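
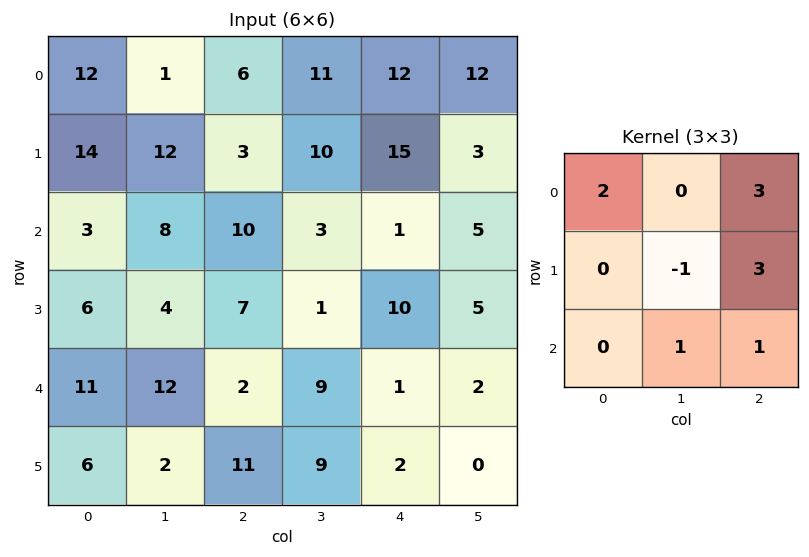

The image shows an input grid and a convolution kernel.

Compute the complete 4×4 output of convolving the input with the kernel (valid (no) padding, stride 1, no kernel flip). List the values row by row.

57 75 87 58
70 61 62 58
67 32 62 29
40 56 49 24

Output[0,0]: The receptive field on the input at this output position is [12 1 6 / 14 12 3 / 3 8 10]. Elementwise product with the kernel and sum: 12·2 + 6·3 + 12·-1 + 3·3 + 8·1 + 10·1.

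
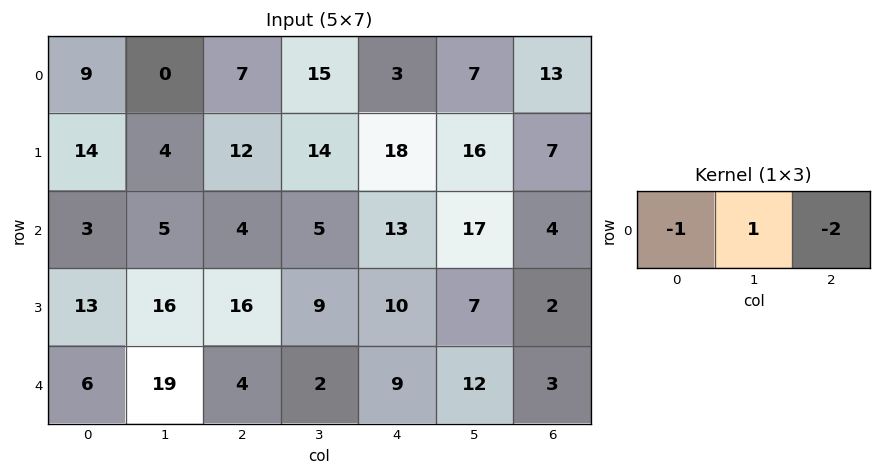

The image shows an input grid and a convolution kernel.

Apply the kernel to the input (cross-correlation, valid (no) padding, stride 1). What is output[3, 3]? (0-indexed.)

The receptive field on the input at this output position is [9 10 7]. Elementwise product with the kernel and sum: 9·-1 + 10·1 + 7·-2.

-13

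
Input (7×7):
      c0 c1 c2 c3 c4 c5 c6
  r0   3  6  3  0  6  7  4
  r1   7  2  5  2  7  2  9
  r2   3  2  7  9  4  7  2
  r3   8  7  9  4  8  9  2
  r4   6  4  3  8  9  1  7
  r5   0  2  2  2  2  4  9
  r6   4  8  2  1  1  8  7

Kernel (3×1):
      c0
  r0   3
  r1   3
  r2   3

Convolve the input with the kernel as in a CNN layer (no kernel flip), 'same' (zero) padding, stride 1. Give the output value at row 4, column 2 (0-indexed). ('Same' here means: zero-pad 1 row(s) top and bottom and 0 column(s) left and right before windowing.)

The receptive field on the zero-padded input at this output position is [9 / 3 / 2]. Elementwise product with the kernel and sum: 9·3 + 3·3 + 2·3.

42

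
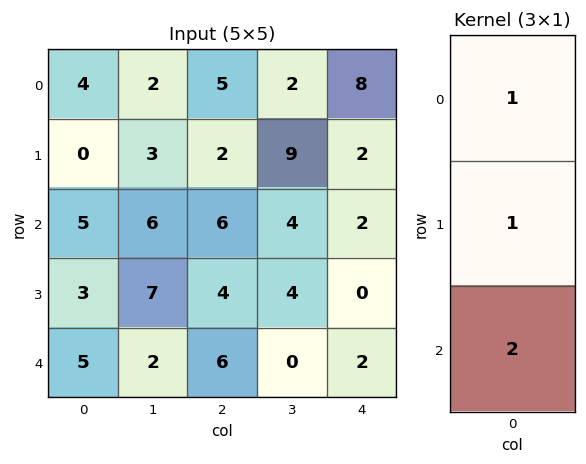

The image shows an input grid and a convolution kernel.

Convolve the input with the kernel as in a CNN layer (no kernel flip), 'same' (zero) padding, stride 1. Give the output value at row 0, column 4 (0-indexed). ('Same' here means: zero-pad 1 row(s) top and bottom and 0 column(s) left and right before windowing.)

The receptive field on the zero-padded input at this output position is [0 / 8 / 2]. Elementwise product with the kernel and sum: 0·1 + 8·1 + 2·2.

12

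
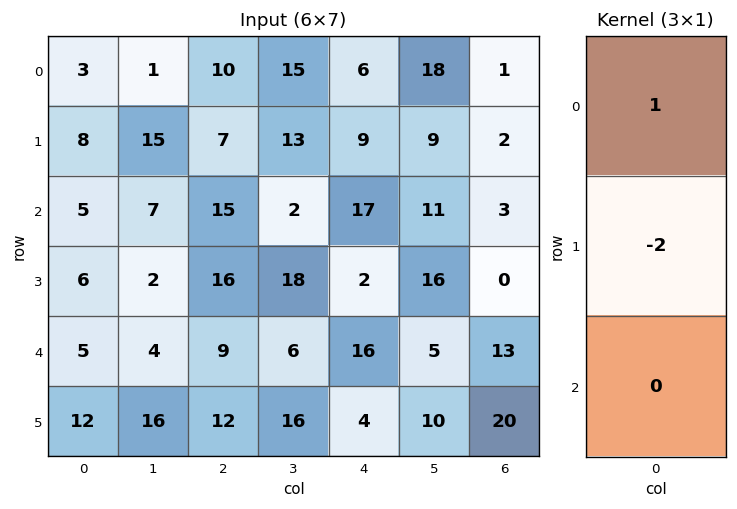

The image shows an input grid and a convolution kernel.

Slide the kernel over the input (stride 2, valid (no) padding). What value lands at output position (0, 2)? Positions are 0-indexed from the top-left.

The receptive field on the input at this output position is [6 / 9 / 17]. Elementwise product with the kernel and sum: 6·1 + 9·-2.

-12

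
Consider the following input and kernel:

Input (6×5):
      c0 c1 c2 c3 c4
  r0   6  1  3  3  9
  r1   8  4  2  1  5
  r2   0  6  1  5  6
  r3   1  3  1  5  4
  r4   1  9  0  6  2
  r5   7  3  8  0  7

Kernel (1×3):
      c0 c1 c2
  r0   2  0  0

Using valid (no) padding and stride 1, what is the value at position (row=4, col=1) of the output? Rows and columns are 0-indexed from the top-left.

The receptive field on the input at this output position is [9 0 6]. Elementwise product with the kernel and sum: 9·2.

18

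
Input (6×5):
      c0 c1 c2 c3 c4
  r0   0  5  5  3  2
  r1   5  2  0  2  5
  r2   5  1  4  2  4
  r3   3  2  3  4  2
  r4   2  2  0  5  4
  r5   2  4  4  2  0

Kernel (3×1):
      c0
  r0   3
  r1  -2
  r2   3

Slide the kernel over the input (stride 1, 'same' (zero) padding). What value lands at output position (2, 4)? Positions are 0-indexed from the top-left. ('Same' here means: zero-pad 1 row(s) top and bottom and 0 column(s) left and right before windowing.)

13

The receptive field on the zero-padded input at this output position is [5 / 4 / 2]. Elementwise product with the kernel and sum: 5·3 + 4·-2 + 2·3.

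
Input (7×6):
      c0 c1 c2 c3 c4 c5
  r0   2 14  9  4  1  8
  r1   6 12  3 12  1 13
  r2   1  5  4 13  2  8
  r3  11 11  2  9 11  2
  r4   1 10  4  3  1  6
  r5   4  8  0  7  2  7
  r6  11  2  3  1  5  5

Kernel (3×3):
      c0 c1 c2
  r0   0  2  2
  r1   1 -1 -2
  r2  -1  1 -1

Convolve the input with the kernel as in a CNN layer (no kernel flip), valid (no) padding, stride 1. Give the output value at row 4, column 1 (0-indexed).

8

The receptive field on the input at this output position is [10 4 3 / 8 0 7 / 2 3 1]. Elementwise product with the kernel and sum: 4·2 + 3·2 + 8·1 + 0·-1 + 7·-2 + 2·-1 + 3·1 + 1·-1.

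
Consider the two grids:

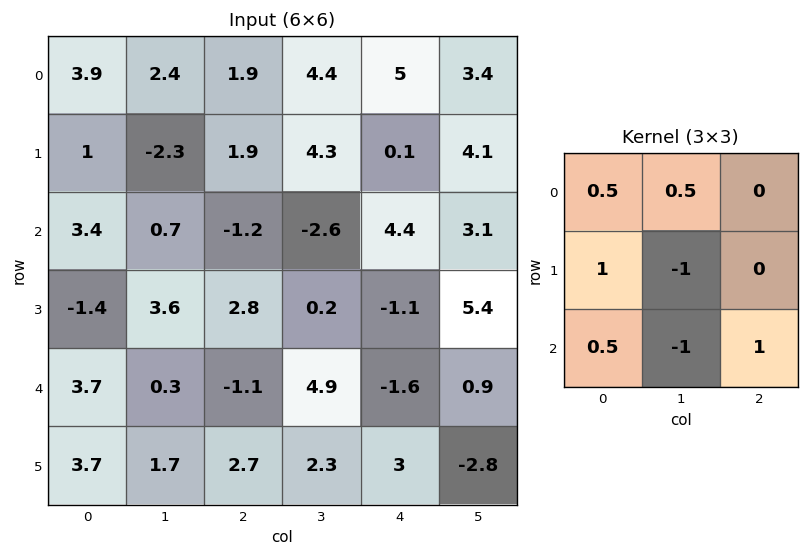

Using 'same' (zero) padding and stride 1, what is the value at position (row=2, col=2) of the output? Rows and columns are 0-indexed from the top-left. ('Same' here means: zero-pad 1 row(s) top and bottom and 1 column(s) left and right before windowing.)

The receptive field on the zero-padded input at this output position is [-2.3 1.9 4.3 / 0.7 -1.2 -2.6 / 3.6 2.8 0.2]. Elementwise product with the kernel and sum: -2.3·0.5 + 1.9·0.5 + 0.7·1 + -1.2·-1 + 3.6·0.5 + 2.8·-1 + 0.2·1.

0.9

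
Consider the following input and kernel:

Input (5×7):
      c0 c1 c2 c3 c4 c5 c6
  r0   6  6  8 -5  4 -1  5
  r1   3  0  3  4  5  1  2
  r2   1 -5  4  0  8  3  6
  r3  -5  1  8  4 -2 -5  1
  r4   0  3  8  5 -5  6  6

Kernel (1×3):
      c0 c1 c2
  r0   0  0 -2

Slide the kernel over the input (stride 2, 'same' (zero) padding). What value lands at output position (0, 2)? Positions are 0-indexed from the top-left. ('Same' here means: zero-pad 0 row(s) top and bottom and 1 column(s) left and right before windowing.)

2

The receptive field on the zero-padded input at this output position is [-5 4 -1]. Elementwise product with the kernel and sum: -1·-2.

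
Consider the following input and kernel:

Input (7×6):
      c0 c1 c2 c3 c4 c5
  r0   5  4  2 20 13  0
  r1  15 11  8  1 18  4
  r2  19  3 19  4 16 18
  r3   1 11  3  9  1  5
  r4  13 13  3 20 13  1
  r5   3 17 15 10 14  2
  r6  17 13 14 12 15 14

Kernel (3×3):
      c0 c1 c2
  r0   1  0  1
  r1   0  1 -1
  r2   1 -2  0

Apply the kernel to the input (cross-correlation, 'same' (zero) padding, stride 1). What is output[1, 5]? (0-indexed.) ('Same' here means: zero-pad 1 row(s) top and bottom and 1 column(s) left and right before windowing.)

The receptive field on the zero-padded input at this output position is [13 0 0 / 18 4 0 / 16 18 0]. Elementwise product with the kernel and sum: 13·1 + 0·1 + 4·1 + 0·-1 + 16·1 + 18·-2.

-3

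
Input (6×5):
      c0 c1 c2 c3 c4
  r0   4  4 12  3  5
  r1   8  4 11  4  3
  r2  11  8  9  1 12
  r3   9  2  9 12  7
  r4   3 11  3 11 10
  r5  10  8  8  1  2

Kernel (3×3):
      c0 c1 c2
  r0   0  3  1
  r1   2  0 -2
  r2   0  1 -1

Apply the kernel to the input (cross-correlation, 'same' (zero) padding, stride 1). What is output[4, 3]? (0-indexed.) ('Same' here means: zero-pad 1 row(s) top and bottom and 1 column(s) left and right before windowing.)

The receptive field on the zero-padded input at this output position is [9 12 7 / 3 11 10 / 8 1 2]. Elementwise product with the kernel and sum: 12·3 + 7·1 + 3·2 + 10·-2 + 1·1 + 2·-1.

28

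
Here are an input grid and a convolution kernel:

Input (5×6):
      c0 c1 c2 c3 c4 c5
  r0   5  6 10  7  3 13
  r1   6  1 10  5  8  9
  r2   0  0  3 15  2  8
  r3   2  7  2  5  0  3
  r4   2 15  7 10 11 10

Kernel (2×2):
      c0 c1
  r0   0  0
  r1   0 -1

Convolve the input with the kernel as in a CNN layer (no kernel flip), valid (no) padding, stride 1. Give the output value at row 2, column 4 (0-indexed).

-3

The receptive field on the input at this output position is [2 8 / 0 3]. Elementwise product with the kernel and sum: 3·-1.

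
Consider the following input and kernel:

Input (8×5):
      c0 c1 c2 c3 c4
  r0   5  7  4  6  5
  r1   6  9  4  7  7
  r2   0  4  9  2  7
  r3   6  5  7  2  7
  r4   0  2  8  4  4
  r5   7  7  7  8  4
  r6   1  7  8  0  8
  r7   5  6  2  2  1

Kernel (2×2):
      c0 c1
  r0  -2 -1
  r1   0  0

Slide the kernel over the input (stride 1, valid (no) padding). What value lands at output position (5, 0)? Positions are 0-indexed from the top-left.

The receptive field on the input at this output position is [7 7 / 1 7]. Elementwise product with the kernel and sum: 7·-2 + 7·-1.

-21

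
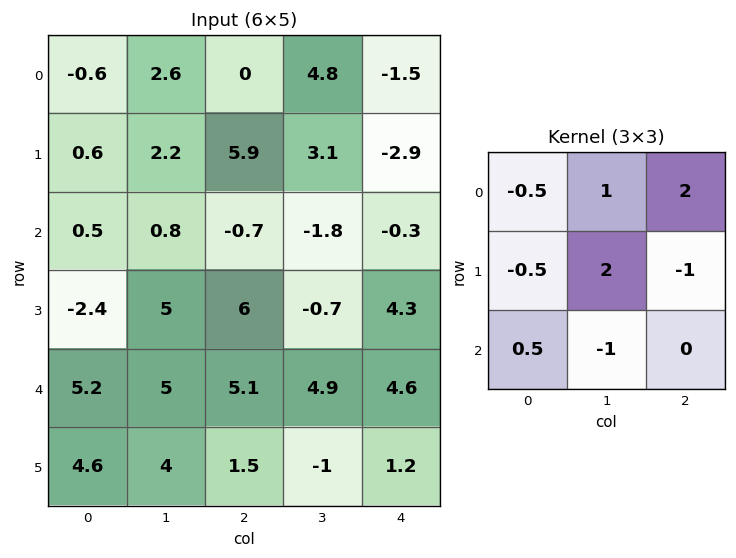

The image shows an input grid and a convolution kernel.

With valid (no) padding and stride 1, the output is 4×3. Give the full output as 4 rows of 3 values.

0.55 17 9.4
9.55 7.5 -4.9
1.95 2.9 -13.1
18.8 5.4 9.3

Output[0,0]: The receptive field on the input at this output position is [-0.6 2.6 0 / 0.6 2.2 5.9 / 0.5 0.8 -0.7]. Elementwise product with the kernel and sum: -0.6·-0.5 + 2.6·1 + 0·2 + 0.6·-0.5 + 2.2·2 + 5.9·-1 + 0.5·0.5 + 0.8·-1.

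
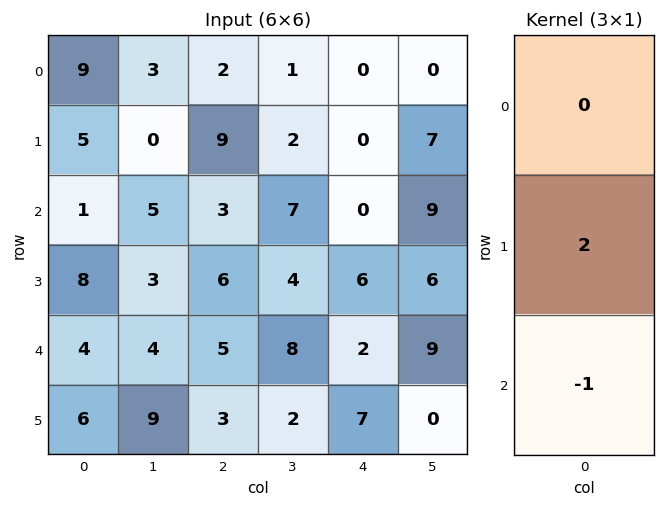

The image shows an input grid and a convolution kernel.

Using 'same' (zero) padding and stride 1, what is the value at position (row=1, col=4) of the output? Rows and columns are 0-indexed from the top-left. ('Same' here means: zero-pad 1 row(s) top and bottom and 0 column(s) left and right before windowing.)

The receptive field on the zero-padded input at this output position is [0 / 0 / 0]. Elementwise product with the kernel and sum: 0·2 + 0·-1.

0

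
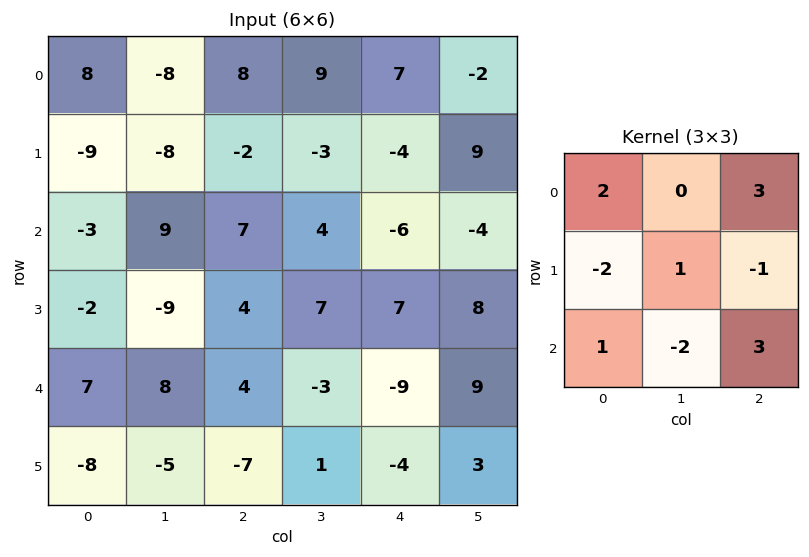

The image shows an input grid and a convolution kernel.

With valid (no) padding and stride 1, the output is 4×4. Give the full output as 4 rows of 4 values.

Output[0,0]: The receptive field on the input at this output position is [8 -8 8 / -9 -8 -2 / -3 9 7]. Elementwise product with the kernel and sum: 8·2 + 8·3 + -9·-2 + -8·1 + -2·-1 + -3·1 + 9·-2 + 7·3.

52 35 23 9
12 -36 -9 28
9 36 -29 23
-21 6 6 44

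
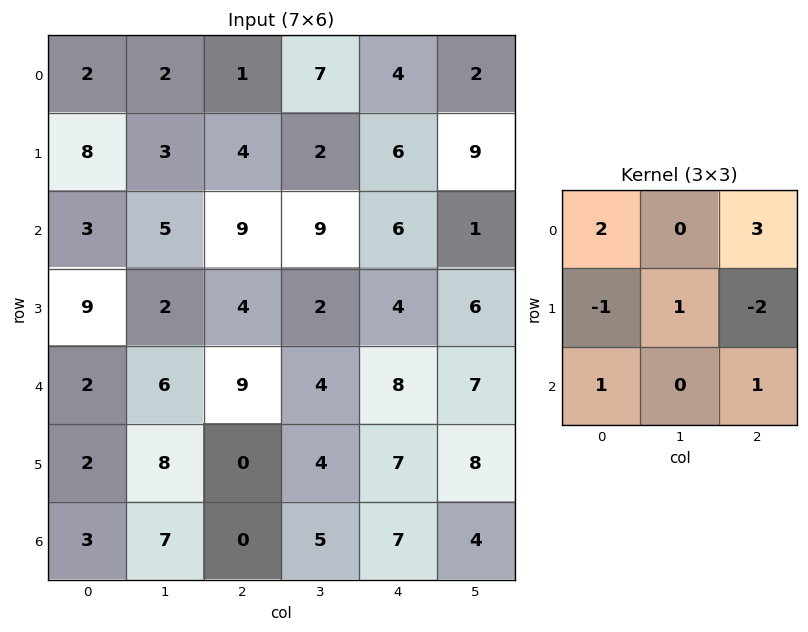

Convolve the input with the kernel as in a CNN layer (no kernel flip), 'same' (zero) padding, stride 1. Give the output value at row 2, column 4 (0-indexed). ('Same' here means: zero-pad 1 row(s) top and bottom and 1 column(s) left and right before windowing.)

The receptive field on the zero-padded input at this output position is [2 6 9 / 9 6 1 / 2 4 6]. Elementwise product with the kernel and sum: 2·2 + 9·3 + 9·-1 + 6·1 + 1·-2 + 2·1 + 6·1.

34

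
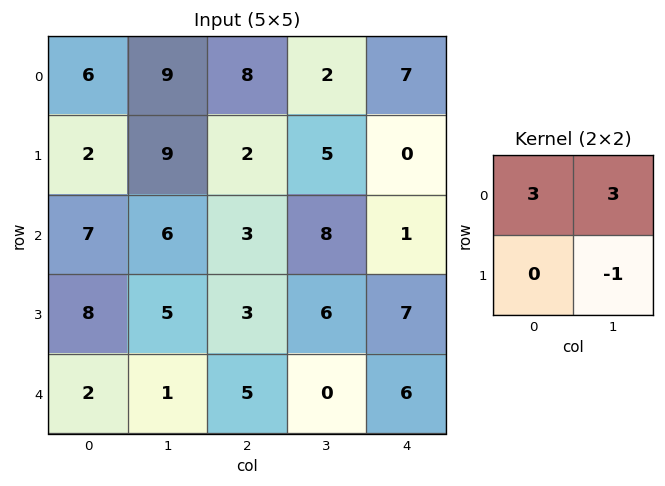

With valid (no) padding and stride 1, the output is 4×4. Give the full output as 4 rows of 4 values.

36 49 25 27
27 30 13 14
34 24 27 20
38 19 27 33

Output[0,0]: The receptive field on the input at this output position is [6 9 / 2 9]. Elementwise product with the kernel and sum: 6·3 + 9·3 + 9·-1.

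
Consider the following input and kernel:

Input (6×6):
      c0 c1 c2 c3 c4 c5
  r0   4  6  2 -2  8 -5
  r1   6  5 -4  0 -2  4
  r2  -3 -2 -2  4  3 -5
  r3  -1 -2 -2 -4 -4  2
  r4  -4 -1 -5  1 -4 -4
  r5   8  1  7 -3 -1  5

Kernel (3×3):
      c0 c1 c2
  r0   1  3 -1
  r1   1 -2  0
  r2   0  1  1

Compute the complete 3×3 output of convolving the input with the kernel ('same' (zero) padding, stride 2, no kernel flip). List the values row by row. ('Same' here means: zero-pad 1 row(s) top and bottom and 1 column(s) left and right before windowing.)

Output[0,0]: The receptive field on the zero-padded input at this output position is [0 0 0 / 0 4 6 / 0 6 5]. Elementwise product with the kernel and sum: 0·1 + 0·3 + 0·-1 + 0·1 + 4·-2 + 6·1 + 5·1.

3 -2 -16
16 -11 -14
16 9 -5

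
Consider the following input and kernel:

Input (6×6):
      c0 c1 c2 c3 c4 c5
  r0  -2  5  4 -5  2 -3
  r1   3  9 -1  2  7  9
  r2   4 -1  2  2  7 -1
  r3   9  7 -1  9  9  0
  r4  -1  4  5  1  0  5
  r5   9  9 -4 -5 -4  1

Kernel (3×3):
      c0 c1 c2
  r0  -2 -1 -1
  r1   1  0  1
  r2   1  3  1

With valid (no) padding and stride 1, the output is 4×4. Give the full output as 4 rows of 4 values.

0 9 16 44
21 -5 37 17
15 34 3 5
12 -25 -34 -37

Output[0,0]: The receptive field on the input at this output position is [-2 5 4 / 3 9 -1 / 4 -1 2]. Elementwise product with the kernel and sum: -2·-2 + 5·-1 + 4·-1 + 3·1 + -1·1 + 4·1 + -1·3 + 2·1.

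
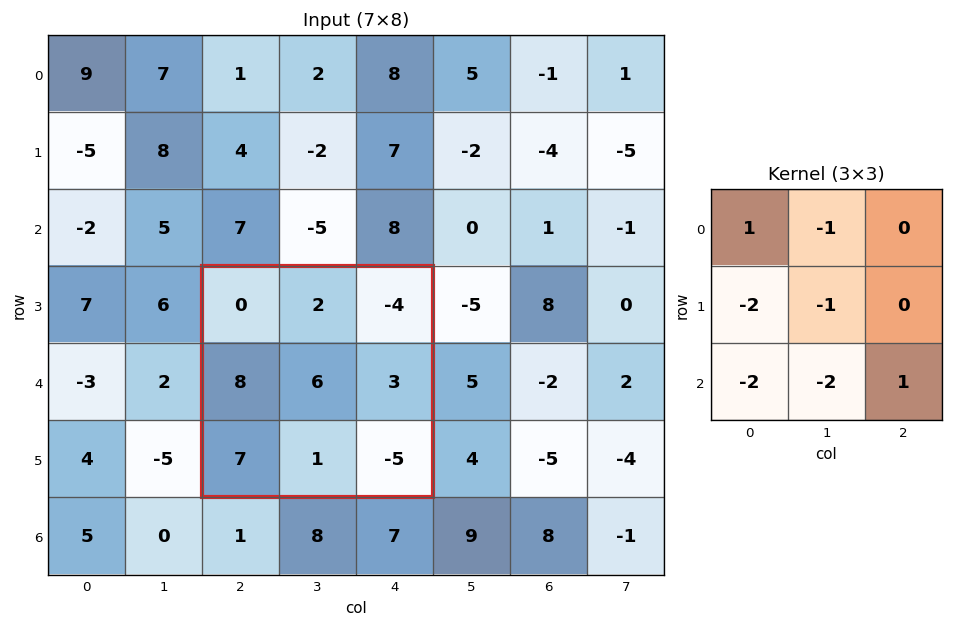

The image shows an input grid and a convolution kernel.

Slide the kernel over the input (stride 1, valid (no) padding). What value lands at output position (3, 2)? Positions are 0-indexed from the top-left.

The receptive field on the input at this output position is [0 2 -4 / 8 6 3 / 7 1 -5]. Elementwise product with the kernel and sum: 0·1 + 2·-1 + 8·-2 + 6·-1 + 7·-2 + 1·-2 + -5·1.

-45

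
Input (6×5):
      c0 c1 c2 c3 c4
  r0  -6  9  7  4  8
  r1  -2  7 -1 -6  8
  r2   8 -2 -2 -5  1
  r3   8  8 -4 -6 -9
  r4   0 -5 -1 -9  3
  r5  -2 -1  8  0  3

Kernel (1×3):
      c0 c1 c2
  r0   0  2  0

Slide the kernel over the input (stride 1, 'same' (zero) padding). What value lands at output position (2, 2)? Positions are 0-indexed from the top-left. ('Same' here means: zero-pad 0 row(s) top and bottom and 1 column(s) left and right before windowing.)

-4

The receptive field on the zero-padded input at this output position is [-2 -2 -5]. Elementwise product with the kernel and sum: -2·2.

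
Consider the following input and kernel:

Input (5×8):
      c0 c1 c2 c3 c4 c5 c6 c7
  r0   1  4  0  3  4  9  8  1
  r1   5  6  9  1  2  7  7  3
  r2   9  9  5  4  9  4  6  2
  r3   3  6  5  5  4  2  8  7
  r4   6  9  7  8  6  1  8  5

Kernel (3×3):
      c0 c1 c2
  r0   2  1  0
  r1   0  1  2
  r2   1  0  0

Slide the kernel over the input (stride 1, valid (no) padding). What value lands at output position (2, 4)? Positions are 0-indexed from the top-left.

46

The receptive field on the input at this output position is [9 4 6 / 4 2 8 / 6 1 8]. Elementwise product with the kernel and sum: 9·2 + 4·1 + 2·1 + 8·2 + 6·1.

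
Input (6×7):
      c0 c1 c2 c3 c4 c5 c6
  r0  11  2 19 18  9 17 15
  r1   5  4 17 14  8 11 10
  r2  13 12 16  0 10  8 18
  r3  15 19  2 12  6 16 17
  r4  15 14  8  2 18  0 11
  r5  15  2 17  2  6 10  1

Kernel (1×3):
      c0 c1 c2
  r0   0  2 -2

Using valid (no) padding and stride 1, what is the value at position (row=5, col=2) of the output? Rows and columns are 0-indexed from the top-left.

-8

The receptive field on the input at this output position is [17 2 6]. Elementwise product with the kernel and sum: 2·2 + 6·-2.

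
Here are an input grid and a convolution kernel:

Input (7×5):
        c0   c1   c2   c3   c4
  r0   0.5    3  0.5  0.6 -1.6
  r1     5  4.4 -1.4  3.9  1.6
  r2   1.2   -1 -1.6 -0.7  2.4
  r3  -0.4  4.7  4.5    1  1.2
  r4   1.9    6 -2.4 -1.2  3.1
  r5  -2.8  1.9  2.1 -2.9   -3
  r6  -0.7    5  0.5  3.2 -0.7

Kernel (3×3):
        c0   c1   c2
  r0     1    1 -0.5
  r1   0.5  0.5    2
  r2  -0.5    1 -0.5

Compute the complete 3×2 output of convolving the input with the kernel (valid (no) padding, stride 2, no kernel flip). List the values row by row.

Output[0,0]: The receptive field on the input at this output position is [0.5 3 0.5 / 5 4.4 -1.4 / 1.2 -1 -1.6]. Elementwise product with the kernel and sum: 0.5·1 + 3·1 + 0.5·-0.5 + 5·0.5 + 4.4·0.5 + -1.4·2 + 1.2·-0.5 + -1·1 + -1.6·-0.5.

4.35 5.25
18.4 0.1
17.95 -8.25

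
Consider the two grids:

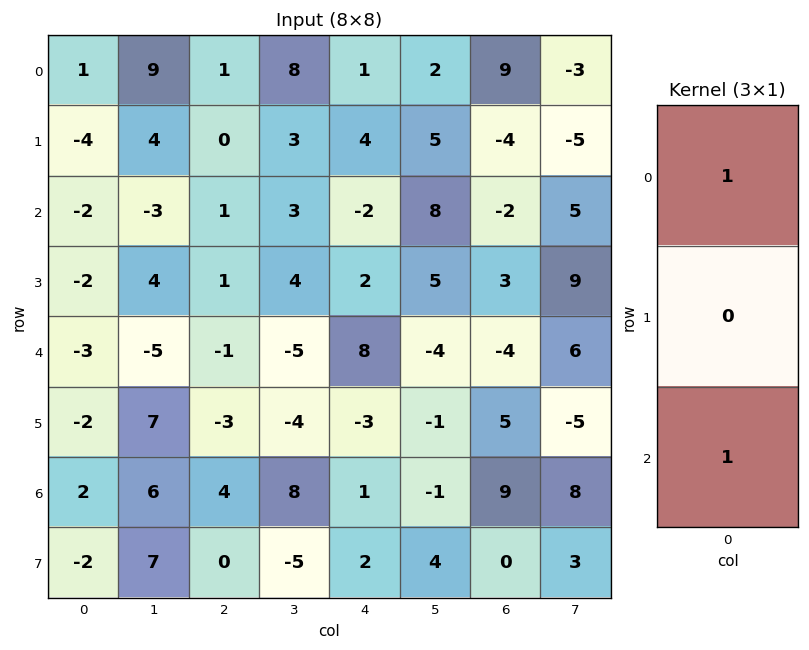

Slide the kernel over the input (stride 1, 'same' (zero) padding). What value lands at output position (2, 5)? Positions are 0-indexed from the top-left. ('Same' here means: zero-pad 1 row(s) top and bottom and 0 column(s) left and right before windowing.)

10

The receptive field on the zero-padded input at this output position is [5 / 8 / 5]. Elementwise product with the kernel and sum: 5·1 + 5·1.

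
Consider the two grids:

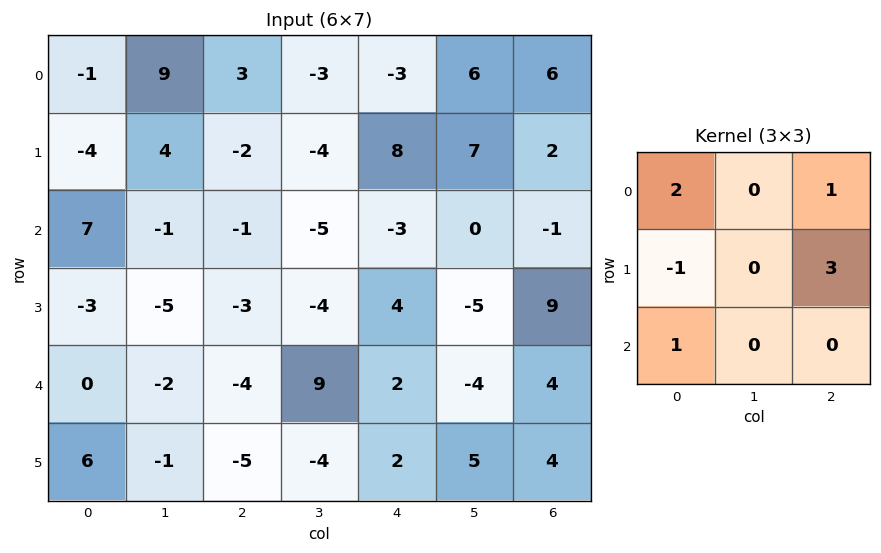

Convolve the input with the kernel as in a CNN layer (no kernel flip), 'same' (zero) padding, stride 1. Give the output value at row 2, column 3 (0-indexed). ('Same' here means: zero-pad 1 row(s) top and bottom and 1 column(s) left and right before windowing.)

The receptive field on the zero-padded input at this output position is [-2 -4 8 / -1 -5 -3 / -3 -4 4]. Elementwise product with the kernel and sum: -2·2 + 8·1 + -1·-1 + -3·3 + -3·1.

-7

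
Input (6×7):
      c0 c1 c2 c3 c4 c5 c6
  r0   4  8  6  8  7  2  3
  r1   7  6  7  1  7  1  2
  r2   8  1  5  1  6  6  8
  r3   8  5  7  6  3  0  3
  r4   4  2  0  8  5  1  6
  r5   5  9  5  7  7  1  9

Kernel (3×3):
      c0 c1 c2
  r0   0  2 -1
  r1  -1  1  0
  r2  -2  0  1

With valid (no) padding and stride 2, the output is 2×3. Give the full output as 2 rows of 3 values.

Output[0,0]: The receptive field on the input at this output position is [4 8 6 / 7 6 7 / 8 1 5]. Elementwise product with the kernel and sum: 8·2 + 6·-1 + 7·-1 + 6·1 + 8·-2 + 5·1.
Output[0,1]: The receptive field on the input at this output position is [6 8 7 / 7 1 7 / 5 1 6]. Elementwise product with the kernel and sum: 8·2 + 7·-1 + 7·-1 + 1·1 + 5·-2 + 6·1.

-2 -1 -9
-14 0 -3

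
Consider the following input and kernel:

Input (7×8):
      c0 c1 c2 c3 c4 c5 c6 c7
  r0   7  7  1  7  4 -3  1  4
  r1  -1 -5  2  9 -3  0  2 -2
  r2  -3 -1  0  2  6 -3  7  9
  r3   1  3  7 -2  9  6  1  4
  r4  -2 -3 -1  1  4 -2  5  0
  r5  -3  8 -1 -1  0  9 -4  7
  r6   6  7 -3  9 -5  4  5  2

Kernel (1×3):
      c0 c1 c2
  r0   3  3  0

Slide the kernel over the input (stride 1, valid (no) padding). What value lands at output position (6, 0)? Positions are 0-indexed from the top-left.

The receptive field on the input at this output position is [6 7 -3]. Elementwise product with the kernel and sum: 6·3 + 7·3.

39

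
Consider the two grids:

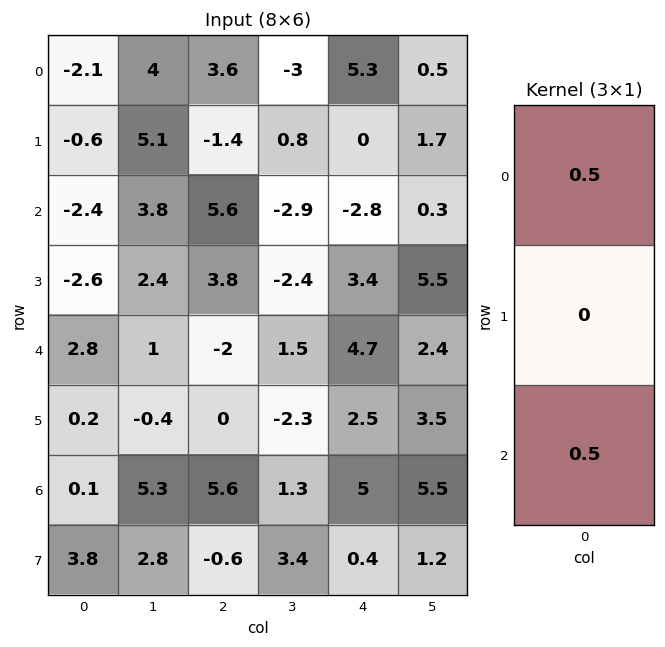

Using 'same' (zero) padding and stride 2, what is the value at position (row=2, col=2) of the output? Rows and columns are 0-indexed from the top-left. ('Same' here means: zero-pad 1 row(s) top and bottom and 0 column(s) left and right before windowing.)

The receptive field on the zero-padded input at this output position is [3.4 / 4.7 / 2.5]. Elementwise product with the kernel and sum: 3.4·0.5 + 2.5·0.5.

2.95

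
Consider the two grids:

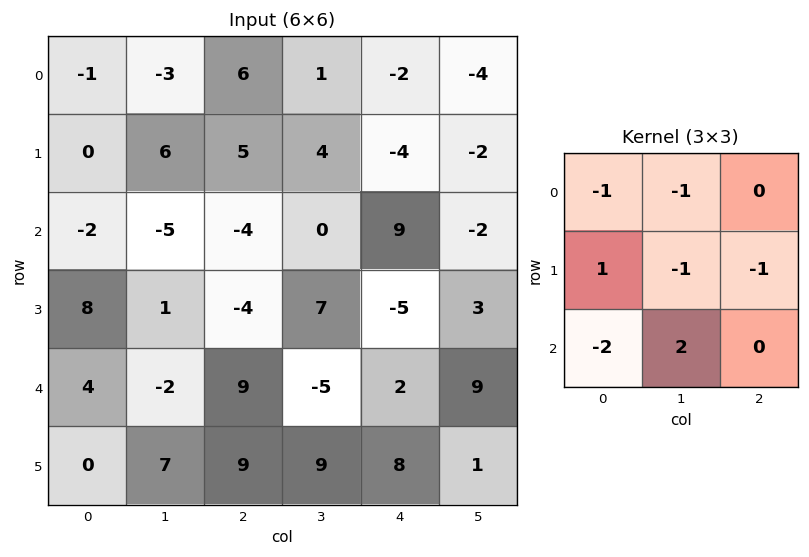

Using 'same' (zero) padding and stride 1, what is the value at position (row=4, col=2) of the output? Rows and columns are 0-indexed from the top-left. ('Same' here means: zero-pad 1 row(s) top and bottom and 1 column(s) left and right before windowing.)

1

The receptive field on the zero-padded input at this output position is [1 -4 7 / -2 9 -5 / 7 9 9]. Elementwise product with the kernel and sum: 1·-1 + -4·-1 + -2·1 + 9·-1 + -5·-1 + 7·-2 + 9·2.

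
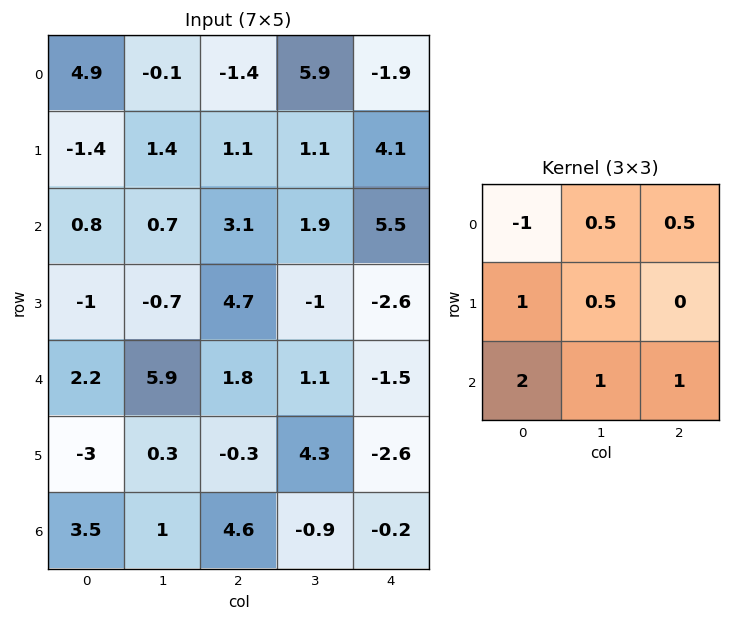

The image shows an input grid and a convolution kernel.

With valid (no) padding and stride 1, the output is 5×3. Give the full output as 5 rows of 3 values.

-0.95 10.7 18.65
5.8 4.25 11.35
11.85 18.15 8
2.15 13.95 -3.05
11.4 1.4 7.95

Output[0,0]: The receptive field on the input at this output position is [4.9 -0.1 -1.4 / -1.4 1.4 1.1 / 0.8 0.7 3.1]. Elementwise product with the kernel and sum: 4.9·-1 + -0.1·0.5 + -1.4·0.5 + -1.4·1 + 1.4·0.5 + 0.8·2 + 0.7·1 + 3.1·1.
Output[0,1]: The receptive field on the input at this output position is [-0.1 -1.4 5.9 / 1.4 1.1 1.1 / 0.7 3.1 1.9]. Elementwise product with the kernel and sum: -0.1·-1 + -1.4·0.5 + 5.9·0.5 + 1.4·1 + 1.1·0.5 + 0.7·2 + 3.1·1 + 1.9·1.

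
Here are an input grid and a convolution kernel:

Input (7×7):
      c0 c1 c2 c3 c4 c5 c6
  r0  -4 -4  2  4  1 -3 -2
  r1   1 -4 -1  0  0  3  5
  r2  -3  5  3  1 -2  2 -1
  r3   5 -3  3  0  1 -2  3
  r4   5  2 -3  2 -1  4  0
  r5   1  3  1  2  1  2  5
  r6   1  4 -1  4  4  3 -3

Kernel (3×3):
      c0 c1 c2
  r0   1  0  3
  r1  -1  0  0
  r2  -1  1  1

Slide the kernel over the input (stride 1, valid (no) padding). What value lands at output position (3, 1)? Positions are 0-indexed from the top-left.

The receptive field on the input at this output position is [-3 3 0 / 2 -3 2 / 3 1 2]. Elementwise product with the kernel and sum: -3·1 + 0·3 + 2·-1 + 3·-1 + 1·1 + 2·1.

-5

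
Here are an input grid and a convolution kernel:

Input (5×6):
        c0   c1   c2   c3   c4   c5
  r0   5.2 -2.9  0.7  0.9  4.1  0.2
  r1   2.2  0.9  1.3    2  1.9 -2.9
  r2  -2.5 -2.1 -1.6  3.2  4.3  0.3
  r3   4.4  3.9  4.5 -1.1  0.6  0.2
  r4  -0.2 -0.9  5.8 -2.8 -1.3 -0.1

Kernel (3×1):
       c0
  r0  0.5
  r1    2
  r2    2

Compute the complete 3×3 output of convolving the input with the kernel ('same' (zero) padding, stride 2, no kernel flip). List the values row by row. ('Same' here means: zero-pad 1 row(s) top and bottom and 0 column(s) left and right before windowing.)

14.8 4 12
4.9 6.45 10.75
1.8 13.85 -2.3

Output[0,0]: The receptive field on the zero-padded input at this output position is [0 / 5.2 / 2.2]. Elementwise product with the kernel and sum: 0·0.5 + 5.2·2 + 2.2·2.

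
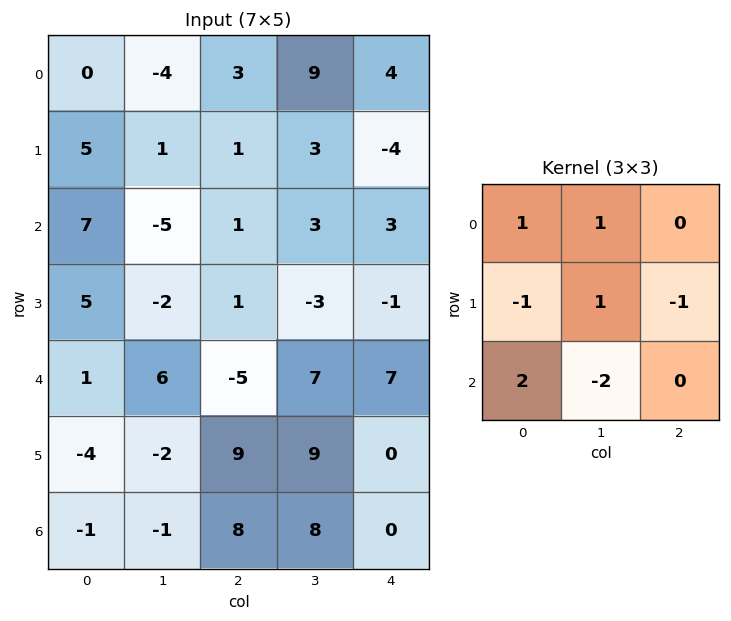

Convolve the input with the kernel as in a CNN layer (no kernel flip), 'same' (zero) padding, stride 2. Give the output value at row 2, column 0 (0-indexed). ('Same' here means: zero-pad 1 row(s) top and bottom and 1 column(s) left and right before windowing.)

The receptive field on the zero-padded input at this output position is [0 5 -2 / 0 1 6 / 0 -4 -2]. Elementwise product with the kernel and sum: 0·1 + 5·1 + 0·-1 + 1·1 + 6·-1 + 0·2 + -4·-2.

8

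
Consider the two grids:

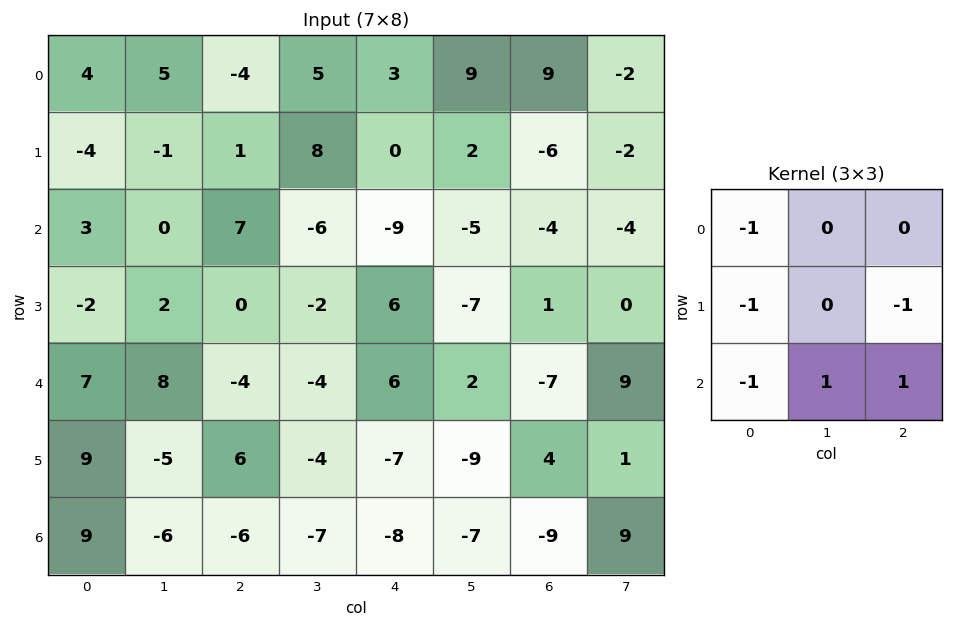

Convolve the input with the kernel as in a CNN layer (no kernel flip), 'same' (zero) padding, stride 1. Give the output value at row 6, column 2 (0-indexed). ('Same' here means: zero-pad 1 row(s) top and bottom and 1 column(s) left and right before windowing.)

The receptive field on the zero-padded input at this output position is [-5 6 -4 / -6 -6 -7 / 0 0 0]. Elementwise product with the kernel and sum: -5·-1 + -6·-1 + -7·-1 + 0·-1 + 0·1 + 0·1.

18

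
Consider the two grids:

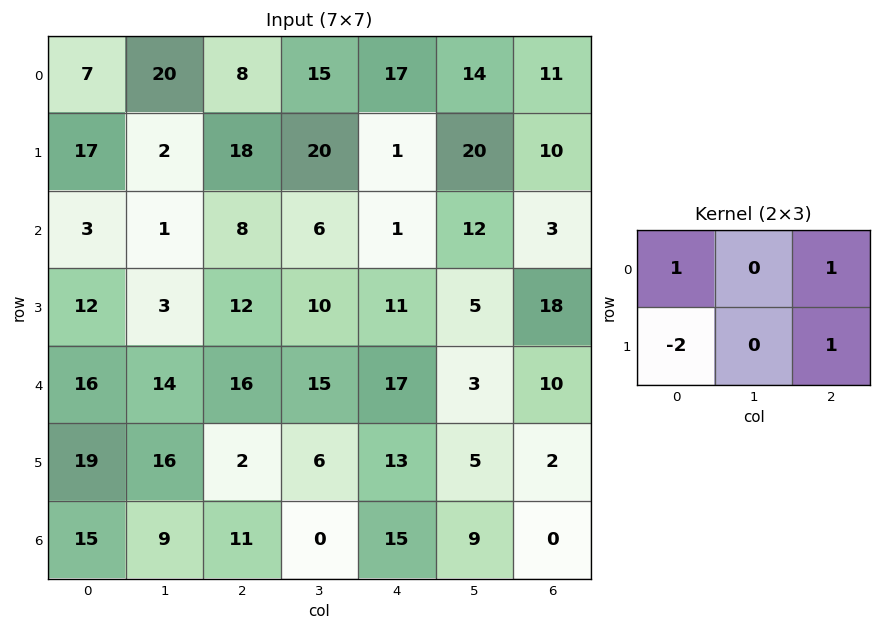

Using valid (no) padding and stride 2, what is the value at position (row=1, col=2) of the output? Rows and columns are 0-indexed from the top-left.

The receptive field on the input at this output position is [1 12 3 / 11 5 18]. Elementwise product with the kernel and sum: 1·1 + 3·1 + 11·-2 + 18·1.

0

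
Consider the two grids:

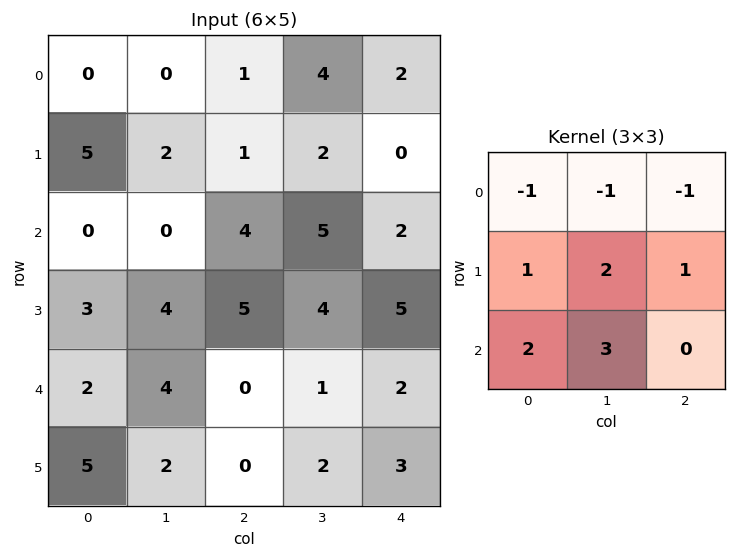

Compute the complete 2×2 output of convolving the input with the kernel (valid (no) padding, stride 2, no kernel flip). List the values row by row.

9 21
28 10

Output[0,0]: The receptive field on the input at this output position is [0 0 1 / 5 2 1 / 0 0 4]. Elementwise product with the kernel and sum: 0·-1 + 0·-1 + 1·-1 + 5·1 + 2·2 + 1·1 + 0·2 + 0·3.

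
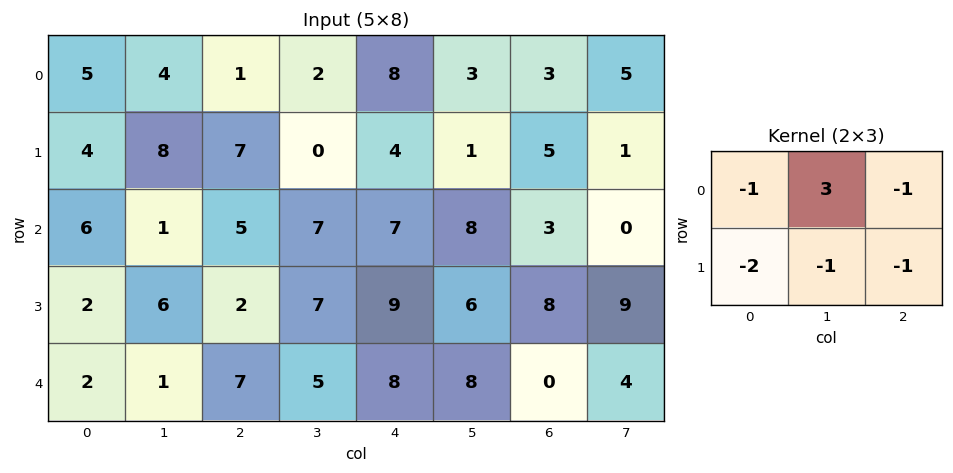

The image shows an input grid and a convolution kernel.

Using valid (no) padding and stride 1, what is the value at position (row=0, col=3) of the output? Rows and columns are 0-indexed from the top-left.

The receptive field on the input at this output position is [2 8 3 / 0 4 1]. Elementwise product with the kernel and sum: 2·-1 + 8·3 + 3·-1 + 0·-2 + 4·-1 + 1·-1.

14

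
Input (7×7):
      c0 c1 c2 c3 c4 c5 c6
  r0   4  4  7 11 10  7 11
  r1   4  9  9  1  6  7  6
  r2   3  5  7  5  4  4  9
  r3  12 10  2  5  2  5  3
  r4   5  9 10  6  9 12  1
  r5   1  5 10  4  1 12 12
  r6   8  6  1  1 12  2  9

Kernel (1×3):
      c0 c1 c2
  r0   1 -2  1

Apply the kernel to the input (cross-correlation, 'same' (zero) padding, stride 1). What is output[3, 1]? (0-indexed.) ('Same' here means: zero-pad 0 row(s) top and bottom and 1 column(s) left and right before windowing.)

The receptive field on the zero-padded input at this output position is [12 10 2]. Elementwise product with the kernel and sum: 12·1 + 10·-2 + 2·1.

-6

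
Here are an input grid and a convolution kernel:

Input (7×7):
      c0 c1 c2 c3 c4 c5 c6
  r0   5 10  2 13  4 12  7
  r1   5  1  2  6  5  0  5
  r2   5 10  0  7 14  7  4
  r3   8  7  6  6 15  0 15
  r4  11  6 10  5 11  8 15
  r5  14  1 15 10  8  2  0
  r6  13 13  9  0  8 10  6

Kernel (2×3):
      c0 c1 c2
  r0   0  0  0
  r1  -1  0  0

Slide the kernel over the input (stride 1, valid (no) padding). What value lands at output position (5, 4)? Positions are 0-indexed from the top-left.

-8

The receptive field on the input at this output position is [8 2 0 / 8 10 6]. Elementwise product with the kernel and sum: 8·-1.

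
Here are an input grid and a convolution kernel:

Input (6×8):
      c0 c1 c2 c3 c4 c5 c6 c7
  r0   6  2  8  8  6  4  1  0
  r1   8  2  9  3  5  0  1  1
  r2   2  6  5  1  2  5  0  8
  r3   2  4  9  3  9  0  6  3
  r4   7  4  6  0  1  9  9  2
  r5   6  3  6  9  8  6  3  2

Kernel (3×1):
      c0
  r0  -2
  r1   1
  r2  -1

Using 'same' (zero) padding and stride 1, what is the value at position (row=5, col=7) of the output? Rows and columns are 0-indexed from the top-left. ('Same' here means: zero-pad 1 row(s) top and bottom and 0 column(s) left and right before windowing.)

-2

The receptive field on the zero-padded input at this output position is [2 / 2 / 0]. Elementwise product with the kernel and sum: 2·-2 + 2·1 + 0·-1.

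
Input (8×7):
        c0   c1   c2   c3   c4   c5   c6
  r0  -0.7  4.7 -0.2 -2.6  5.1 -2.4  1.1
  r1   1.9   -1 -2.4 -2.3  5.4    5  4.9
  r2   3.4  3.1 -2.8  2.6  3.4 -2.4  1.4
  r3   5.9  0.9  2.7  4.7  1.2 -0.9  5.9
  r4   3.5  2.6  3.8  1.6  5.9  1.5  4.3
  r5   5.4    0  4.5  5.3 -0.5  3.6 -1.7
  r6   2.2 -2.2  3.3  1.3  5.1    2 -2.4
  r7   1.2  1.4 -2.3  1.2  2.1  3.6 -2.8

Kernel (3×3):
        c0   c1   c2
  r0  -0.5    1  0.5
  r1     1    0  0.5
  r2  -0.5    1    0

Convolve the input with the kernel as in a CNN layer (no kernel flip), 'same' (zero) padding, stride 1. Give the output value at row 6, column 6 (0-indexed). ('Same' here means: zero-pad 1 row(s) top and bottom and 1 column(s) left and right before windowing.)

The receptive field on the zero-padded input at this output position is [3.6 -1.7 0 / 2 -2.4 0 / 3.6 -2.8 0]. Elementwise product with the kernel and sum: 3.6·-0.5 + -1.7·1 + 0·0.5 + 2·1 + 0·0.5 + 3.6·-0.5 + -2.8·1.

-6.1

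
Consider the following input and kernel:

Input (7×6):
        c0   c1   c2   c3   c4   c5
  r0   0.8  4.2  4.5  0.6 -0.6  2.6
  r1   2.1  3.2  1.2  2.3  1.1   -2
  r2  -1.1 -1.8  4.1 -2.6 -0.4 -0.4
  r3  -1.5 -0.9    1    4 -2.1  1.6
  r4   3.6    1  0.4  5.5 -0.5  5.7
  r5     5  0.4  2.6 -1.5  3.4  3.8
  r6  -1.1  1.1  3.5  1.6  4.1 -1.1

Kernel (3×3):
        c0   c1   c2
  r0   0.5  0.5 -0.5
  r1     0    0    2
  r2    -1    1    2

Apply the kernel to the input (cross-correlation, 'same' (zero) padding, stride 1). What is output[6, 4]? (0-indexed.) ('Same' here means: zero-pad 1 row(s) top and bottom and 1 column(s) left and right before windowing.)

The receptive field on the zero-padded input at this output position is [-1.5 3.4 3.8 / 1.6 4.1 -1.1 / 0 0 0]. Elementwise product with the kernel and sum: -1.5·0.5 + 3.4·0.5 + 3.8·-0.5 + -1.1·2 + 0·-1 + 0·1 + 0·2.

-3.15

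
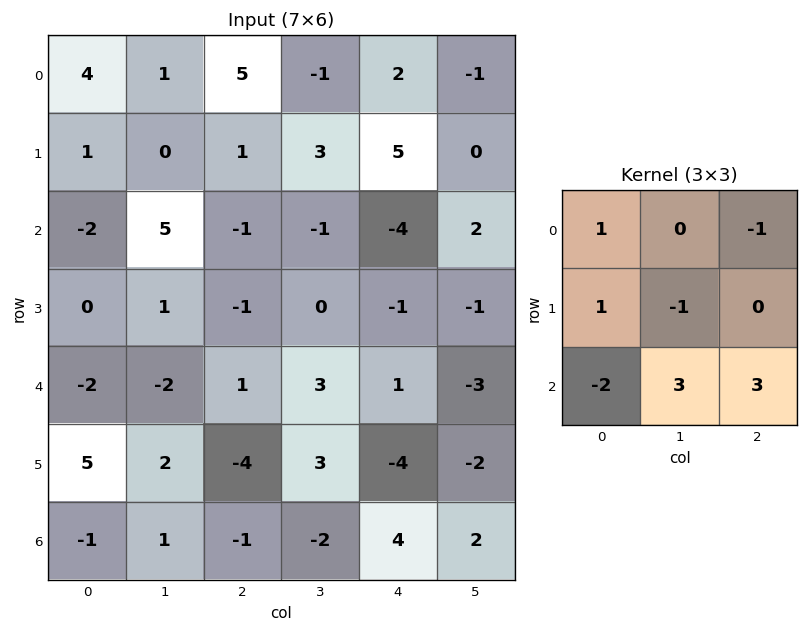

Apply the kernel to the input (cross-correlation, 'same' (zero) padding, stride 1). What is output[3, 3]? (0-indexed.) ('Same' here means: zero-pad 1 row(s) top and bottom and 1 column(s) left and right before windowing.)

12

The receptive field on the zero-padded input at this output position is [-1 -1 -4 / -1 0 -1 / 1 3 1]. Elementwise product with the kernel and sum: -1·1 + -4·-1 + -1·1 + 0·-1 + 1·-2 + 3·3 + 1·3.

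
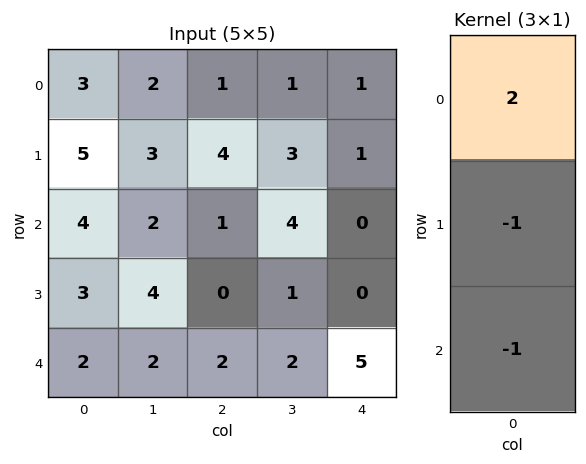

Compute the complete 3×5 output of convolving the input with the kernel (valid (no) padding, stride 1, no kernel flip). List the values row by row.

-3 -1 -3 -5 1
3 0 7 1 2
3 -2 0 5 -5

Output[0,0]: The receptive field on the input at this output position is [3 / 5 / 4]. Elementwise product with the kernel and sum: 3·2 + 5·-1 + 4·-1.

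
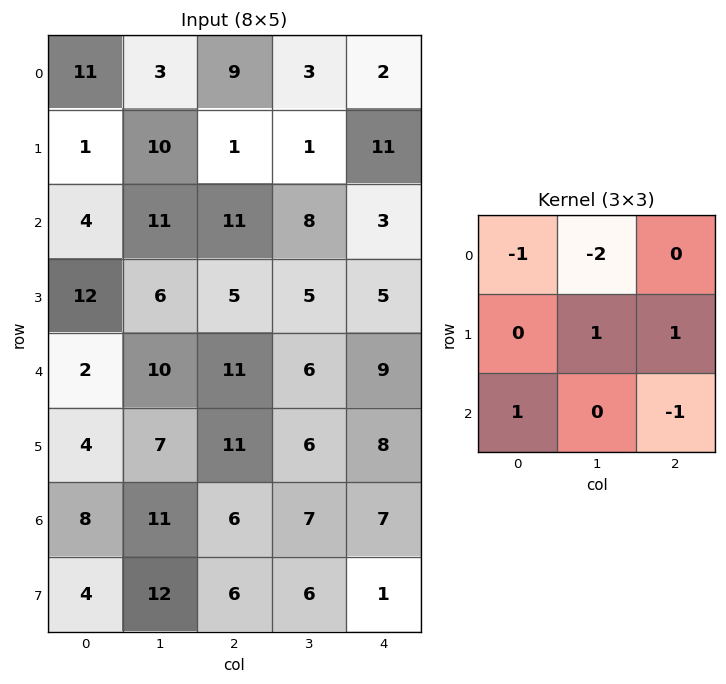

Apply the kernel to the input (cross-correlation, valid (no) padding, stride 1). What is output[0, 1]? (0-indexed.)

The receptive field on the input at this output position is [3 9 3 / 10 1 1 / 11 11 8]. Elementwise product with the kernel and sum: 3·-1 + 9·-2 + 1·1 + 1·1 + 11·1 + 8·-1.

-16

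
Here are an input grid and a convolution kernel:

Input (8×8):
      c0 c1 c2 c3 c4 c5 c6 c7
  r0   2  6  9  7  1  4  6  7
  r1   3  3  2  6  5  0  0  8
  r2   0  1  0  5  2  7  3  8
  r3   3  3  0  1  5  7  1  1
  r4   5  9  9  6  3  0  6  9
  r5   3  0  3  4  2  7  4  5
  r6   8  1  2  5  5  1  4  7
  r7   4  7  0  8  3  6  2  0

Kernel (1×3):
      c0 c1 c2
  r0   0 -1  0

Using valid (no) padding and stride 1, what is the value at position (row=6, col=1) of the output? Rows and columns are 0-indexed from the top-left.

The receptive field on the input at this output position is [1 2 5]. Elementwise product with the kernel and sum: 2·-1.

-2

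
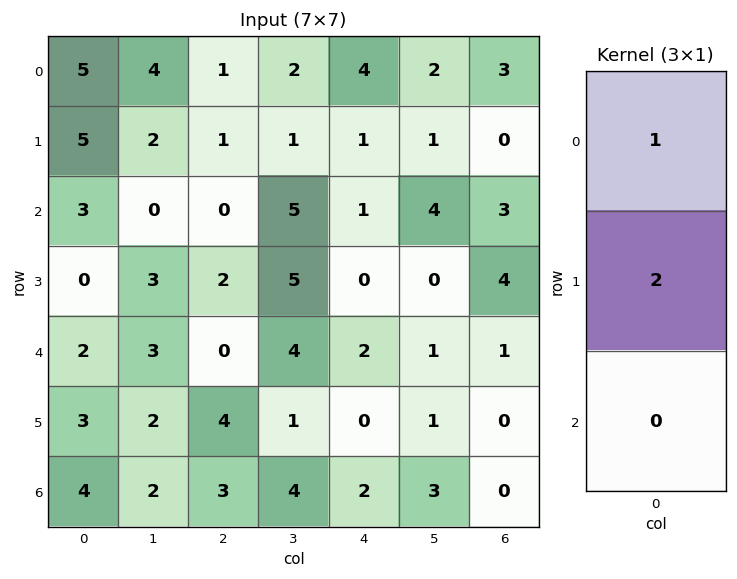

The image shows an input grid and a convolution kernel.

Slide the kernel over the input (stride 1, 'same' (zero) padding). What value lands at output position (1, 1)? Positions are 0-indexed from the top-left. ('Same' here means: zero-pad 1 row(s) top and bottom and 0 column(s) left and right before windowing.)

The receptive field on the zero-padded input at this output position is [4 / 2 / 0]. Elementwise product with the kernel and sum: 4·1 + 2·2.

8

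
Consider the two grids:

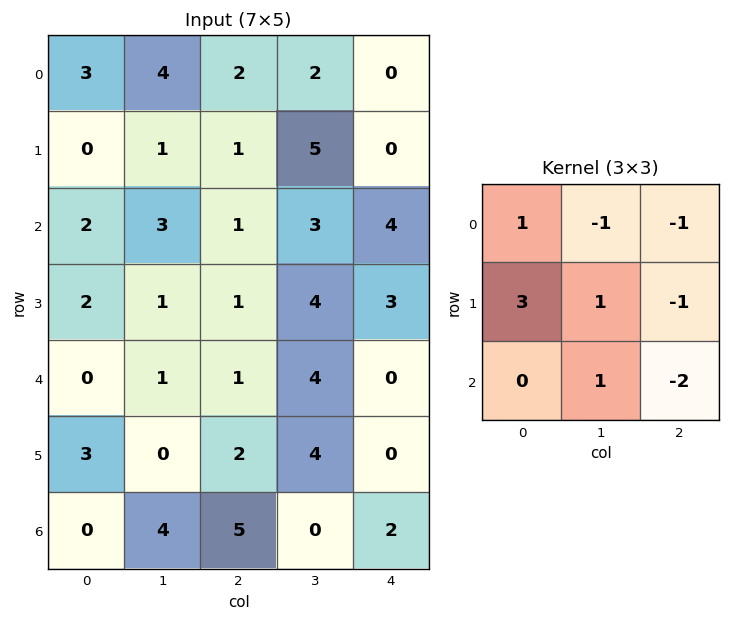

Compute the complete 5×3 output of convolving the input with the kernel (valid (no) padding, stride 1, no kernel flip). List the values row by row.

Output[0,0]: The receptive field on the input at this output position is [3 4 2 / 0 1 1 / 2 3 1]. Elementwise product with the kernel and sum: 3·1 + 4·-1 + 2·-1 + 0·3 + 1·1 + 1·-1 + 3·1 + 1·-2.
Output[0,1]: The receptive field on the input at this output position is [4 2 2 / 1 1 5 / 3 1 3]. Elementwise product with the kernel and sum: 4·1 + 2·-1 + 2·-1 + 1·3 + 1·1 + 5·-1 + 1·1 + 3·-2.

-2 -6 3
5 -5 -4
3 -8 2
-4 -10 5
-1 -1 3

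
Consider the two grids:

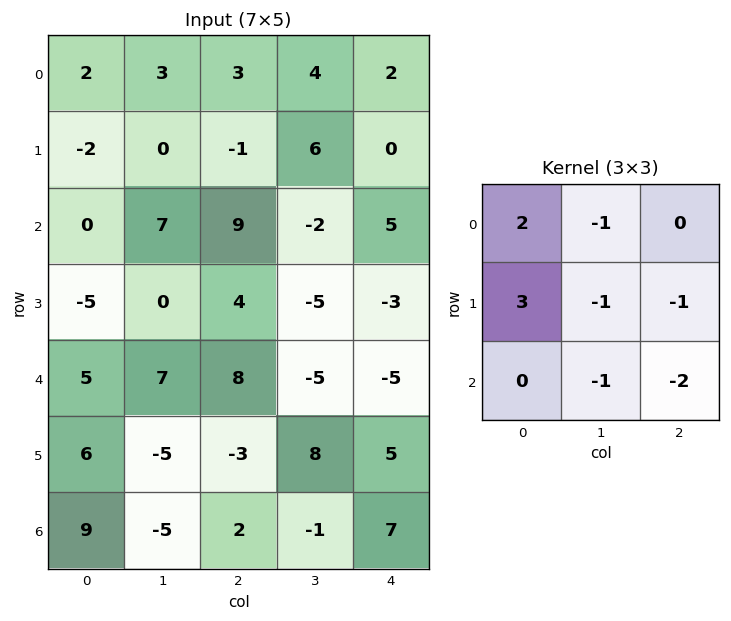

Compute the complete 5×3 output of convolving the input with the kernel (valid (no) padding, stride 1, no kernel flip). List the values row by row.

-29 -7 -15
-28 21 27
-49 8 55
1 1 29
30 -14 -14

Output[0,0]: The receptive field on the input at this output position is [2 3 3 / -2 0 -1 / 0 7 9]. Elementwise product with the kernel and sum: 2·2 + 3·-1 + -2·3 + 0·-1 + -1·-1 + 7·-1 + 9·-2.
Output[0,1]: The receptive field on the input at this output position is [3 3 4 / 0 -1 6 / 7 9 -2]. Elementwise product with the kernel and sum: 3·2 + 3·-1 + 0·3 + -1·-1 + 6·-1 + 9·-1 + -2·-2.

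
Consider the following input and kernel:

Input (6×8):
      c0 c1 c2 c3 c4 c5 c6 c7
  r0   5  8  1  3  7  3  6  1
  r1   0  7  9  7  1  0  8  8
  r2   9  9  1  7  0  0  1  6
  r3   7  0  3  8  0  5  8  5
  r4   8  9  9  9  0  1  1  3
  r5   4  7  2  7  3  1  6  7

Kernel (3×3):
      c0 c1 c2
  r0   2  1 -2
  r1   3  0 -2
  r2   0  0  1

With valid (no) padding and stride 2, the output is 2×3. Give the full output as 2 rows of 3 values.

Output[0,0]: The receptive field on the input at this output position is [5 8 1 / 0 7 9 / 9 9 1]. Elementwise product with the kernel and sum: 5·2 + 8·1 + 1·-2 + 0·3 + 9·-2 + 1·1.

-1 16 -7
49 18 -17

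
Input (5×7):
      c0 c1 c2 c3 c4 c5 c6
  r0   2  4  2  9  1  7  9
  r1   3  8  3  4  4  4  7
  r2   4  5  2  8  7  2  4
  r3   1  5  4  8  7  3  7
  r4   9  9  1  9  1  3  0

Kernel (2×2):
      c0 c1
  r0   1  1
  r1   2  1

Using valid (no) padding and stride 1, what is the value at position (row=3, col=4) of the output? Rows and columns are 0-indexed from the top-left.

The receptive field on the input at this output position is [7 3 / 1 3]. Elementwise product with the kernel and sum: 7·1 + 3·1 + 1·2 + 3·1.

15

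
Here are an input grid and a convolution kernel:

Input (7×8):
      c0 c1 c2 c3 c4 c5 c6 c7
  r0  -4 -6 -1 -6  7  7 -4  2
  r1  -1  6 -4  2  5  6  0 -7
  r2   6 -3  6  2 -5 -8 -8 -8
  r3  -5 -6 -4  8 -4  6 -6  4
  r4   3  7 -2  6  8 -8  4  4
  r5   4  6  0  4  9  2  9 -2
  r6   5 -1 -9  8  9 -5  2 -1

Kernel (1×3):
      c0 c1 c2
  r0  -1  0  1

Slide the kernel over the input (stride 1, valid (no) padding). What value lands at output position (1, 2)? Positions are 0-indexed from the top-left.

9

The receptive field on the input at this output position is [-4 2 5]. Elementwise product with the kernel and sum: -4·-1 + 5·1.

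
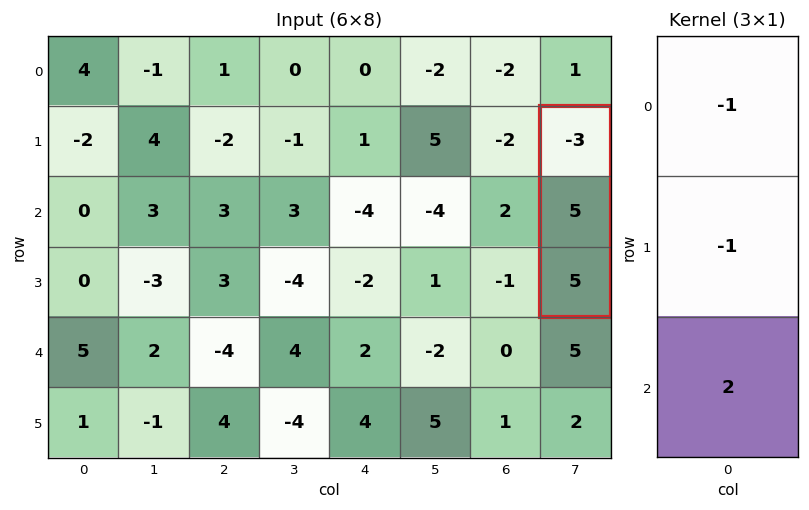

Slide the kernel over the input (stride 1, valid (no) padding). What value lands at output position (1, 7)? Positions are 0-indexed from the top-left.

8

The receptive field on the input at this output position is [-3 / 5 / 5]. Elementwise product with the kernel and sum: -3·-1 + 5·-1 + 5·2.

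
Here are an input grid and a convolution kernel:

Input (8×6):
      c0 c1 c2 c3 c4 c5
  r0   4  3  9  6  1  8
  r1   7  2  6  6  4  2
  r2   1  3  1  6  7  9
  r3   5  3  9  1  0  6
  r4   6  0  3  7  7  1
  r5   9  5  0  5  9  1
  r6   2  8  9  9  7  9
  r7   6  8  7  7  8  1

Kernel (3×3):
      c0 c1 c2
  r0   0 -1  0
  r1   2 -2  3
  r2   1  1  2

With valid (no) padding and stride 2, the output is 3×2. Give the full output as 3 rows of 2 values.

Output[0,0]: The receptive field on the input at this output position is [4 3 9 / 7 2 6 / 1 3 1]. Elementwise product with the kernel and sum: 3·-1 + 7·2 + 2·-2 + 6·3 + 1·1 + 3·1 + 1·2.
Output[0,1]: The receptive field on the input at this output position is [9 6 1 / 6 6 4 / 1 6 7]. Elementwise product with the kernel and sum: 6·-1 + 6·2 + 6·-2 + 4·3 + 1·1 + 6·1 + 7·2.

31 27
40 34
36 42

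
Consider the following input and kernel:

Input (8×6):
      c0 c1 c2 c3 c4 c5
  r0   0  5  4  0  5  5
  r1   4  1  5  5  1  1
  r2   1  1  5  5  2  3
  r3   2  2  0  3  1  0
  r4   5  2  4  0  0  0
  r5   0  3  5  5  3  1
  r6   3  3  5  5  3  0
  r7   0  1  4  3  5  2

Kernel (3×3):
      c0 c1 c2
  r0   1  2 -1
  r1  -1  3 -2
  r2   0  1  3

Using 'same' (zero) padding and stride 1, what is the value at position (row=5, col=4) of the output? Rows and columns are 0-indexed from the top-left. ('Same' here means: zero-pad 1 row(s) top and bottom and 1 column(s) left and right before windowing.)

The receptive field on the zero-padded input at this output position is [0 0 0 / 5 3 1 / 5 3 0]. Elementwise product with the kernel and sum: 0·1 + 0·2 + 0·-1 + 5·-1 + 3·3 + 1·-2 + 3·1 + 0·3.

5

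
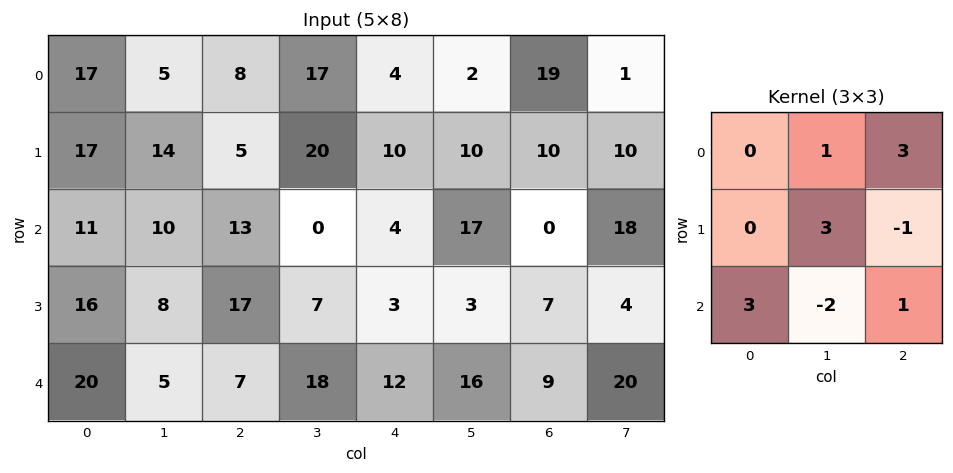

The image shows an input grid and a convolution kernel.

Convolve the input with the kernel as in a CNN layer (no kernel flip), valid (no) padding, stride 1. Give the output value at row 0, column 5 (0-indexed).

111

The receptive field on the input at this output position is [2 19 1 / 10 10 10 / 17 0 18]. Elementwise product with the kernel and sum: 19·1 + 1·3 + 10·3 + 10·-1 + 17·3 + 0·-2 + 18·1.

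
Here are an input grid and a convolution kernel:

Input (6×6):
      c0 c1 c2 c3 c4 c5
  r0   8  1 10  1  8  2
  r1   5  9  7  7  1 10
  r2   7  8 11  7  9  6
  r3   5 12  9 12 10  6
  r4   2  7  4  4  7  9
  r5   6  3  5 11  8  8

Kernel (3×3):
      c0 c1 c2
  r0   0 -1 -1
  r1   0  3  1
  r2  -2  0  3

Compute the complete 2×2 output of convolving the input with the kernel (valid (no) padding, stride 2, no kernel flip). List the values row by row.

Output[0,0]: The receptive field on the input at this output position is [8 1 10 / 5 9 7 / 7 8 11]. Elementwise product with the kernel and sum: 1·-1 + 10·-1 + 9·3 + 7·1 + 7·-2 + 11·3.
Output[0,1]: The receptive field on the input at this output position is [10 1 8 / 7 7 1 / 11 7 9]. Elementwise product with the kernel and sum: 1·-1 + 8·-1 + 7·3 + 1·1 + 11·-2 + 9·3.

42 18
34 43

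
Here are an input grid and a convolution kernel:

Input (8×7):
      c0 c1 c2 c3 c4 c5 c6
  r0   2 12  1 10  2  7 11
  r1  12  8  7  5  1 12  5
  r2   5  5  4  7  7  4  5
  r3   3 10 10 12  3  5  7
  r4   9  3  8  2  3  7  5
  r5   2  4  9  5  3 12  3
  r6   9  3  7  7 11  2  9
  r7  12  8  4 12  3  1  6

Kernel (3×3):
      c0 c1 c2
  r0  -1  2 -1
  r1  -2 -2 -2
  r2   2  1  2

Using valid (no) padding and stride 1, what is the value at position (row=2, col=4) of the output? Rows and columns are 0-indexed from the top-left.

The receptive field on the input at this output position is [7 4 5 / 3 5 7 / 3 7 5]. Elementwise product with the kernel and sum: 7·-1 + 4·2 + 5·-1 + 3·-2 + 5·-2 + 7·-2 + 3·2 + 7·1 + 5·2.

-11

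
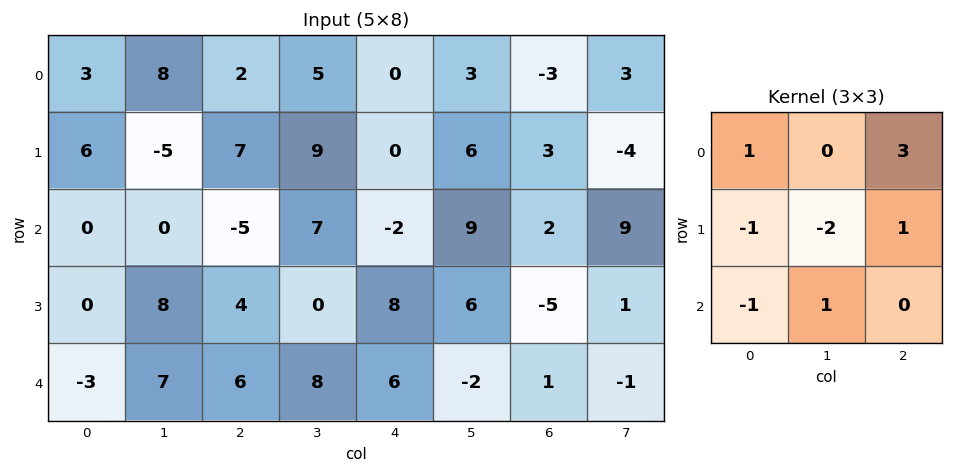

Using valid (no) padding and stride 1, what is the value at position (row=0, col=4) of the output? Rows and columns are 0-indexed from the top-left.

-7

The receptive field on the input at this output position is [0 3 -3 / 0 6 3 / -2 9 2]. Elementwise product with the kernel and sum: 0·1 + -3·3 + 0·-1 + 6·-2 + 3·1 + -2·-1 + 9·1.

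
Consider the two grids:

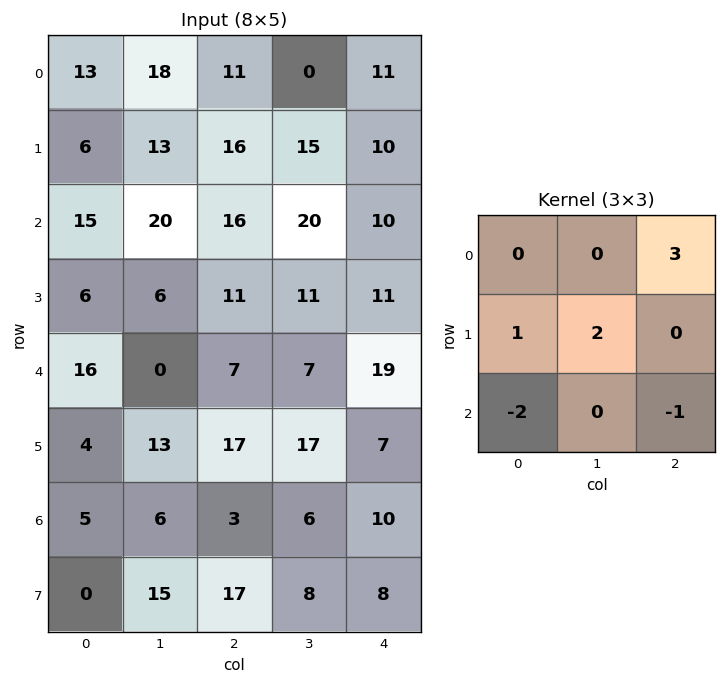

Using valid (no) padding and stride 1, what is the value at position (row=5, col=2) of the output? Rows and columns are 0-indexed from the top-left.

-6

The receptive field on the input at this output position is [17 17 7 / 3 6 10 / 17 8 8]. Elementwise product with the kernel and sum: 7·3 + 3·1 + 6·2 + 17·-2 + 8·-1.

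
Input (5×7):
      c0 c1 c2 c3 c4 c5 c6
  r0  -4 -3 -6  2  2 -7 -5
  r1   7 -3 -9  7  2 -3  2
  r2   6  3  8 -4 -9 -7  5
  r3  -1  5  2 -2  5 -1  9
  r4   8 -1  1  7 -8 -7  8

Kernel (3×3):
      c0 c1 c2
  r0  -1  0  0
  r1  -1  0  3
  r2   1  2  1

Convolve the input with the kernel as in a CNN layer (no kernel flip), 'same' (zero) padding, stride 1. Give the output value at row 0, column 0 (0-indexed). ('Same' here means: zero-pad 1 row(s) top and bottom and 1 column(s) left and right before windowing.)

2

The receptive field on the zero-padded input at this output position is [0 0 0 / 0 -4 -3 / 0 7 -3]. Elementwise product with the kernel and sum: 0·-1 + 0·-1 + -3·3 + 0·1 + 7·2 + -3·1.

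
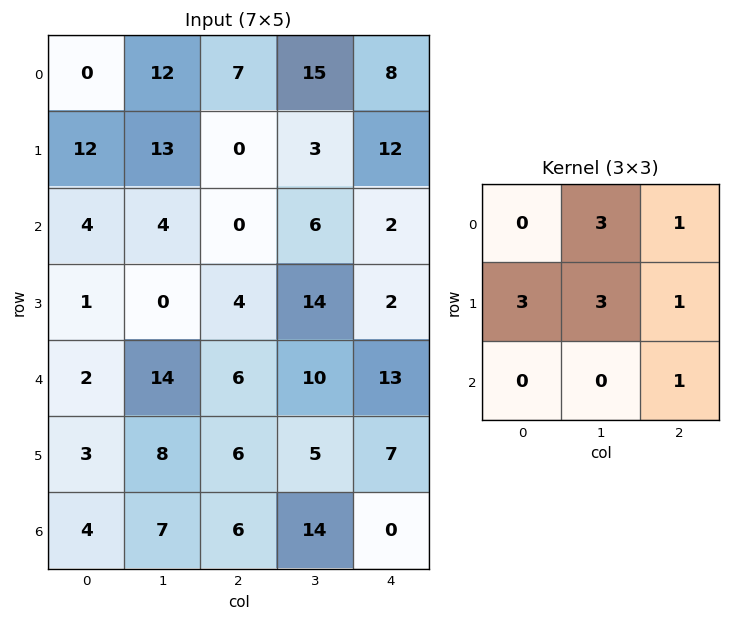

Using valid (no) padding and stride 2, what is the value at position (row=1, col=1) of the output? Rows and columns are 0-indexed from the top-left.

89

The receptive field on the input at this output position is [0 6 2 / 4 14 2 / 6 10 13]. Elementwise product with the kernel and sum: 6·3 + 2·1 + 4·3 + 14·3 + 2·1 + 13·1.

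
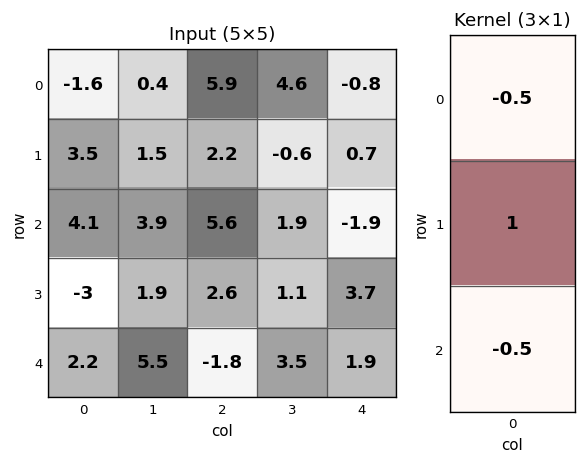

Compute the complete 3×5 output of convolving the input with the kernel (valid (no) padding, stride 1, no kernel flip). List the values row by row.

2.25 -0.65 -3.55 -3.85 2.05
3.85 2.2 3.2 1.65 -4.1
-6.15 -2.8 0.7 -1.6 3.7

Output[0,0]: The receptive field on the input at this output position is [-1.6 / 3.5 / 4.1]. Elementwise product with the kernel and sum: -1.6·-0.5 + 3.5·1 + 4.1·-0.5.
Output[0,1]: The receptive field on the input at this output position is [0.4 / 1.5 / 3.9]. Elementwise product with the kernel and sum: 0.4·-0.5 + 1.5·1 + 3.9·-0.5.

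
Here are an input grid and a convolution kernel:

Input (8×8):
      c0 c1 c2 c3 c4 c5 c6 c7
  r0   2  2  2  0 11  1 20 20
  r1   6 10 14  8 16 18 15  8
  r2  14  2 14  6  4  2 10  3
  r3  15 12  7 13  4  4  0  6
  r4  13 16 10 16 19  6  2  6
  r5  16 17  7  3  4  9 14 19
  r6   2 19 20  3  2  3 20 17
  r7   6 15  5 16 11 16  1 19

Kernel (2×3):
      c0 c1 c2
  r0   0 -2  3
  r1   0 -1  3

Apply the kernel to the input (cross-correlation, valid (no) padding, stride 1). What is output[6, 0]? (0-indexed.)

The receptive field on the input at this output position is [2 19 20 / 6 15 5]. Elementwise product with the kernel and sum: 19·-2 + 20·3 + 15·-1 + 5·3.

22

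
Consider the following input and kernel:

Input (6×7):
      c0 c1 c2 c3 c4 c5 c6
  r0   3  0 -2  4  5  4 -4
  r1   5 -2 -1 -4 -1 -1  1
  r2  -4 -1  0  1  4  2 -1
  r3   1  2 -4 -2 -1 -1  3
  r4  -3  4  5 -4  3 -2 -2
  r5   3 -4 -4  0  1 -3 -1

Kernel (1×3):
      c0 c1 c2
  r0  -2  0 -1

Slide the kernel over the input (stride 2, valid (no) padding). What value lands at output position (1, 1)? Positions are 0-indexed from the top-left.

The receptive field on the input at this output position is [0 1 4]. Elementwise product with the kernel and sum: 0·-2 + 4·-1.

-4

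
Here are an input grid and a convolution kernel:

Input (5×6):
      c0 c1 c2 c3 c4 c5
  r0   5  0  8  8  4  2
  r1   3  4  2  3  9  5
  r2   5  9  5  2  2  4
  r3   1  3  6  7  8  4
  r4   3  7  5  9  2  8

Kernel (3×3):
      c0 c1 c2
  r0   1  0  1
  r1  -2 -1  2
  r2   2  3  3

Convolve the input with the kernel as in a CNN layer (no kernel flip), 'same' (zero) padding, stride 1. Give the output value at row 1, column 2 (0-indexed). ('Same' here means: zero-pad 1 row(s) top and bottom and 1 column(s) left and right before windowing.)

The receptive field on the zero-padded input at this output position is [0 8 8 / 4 2 3 / 9 5 2]. Elementwise product with the kernel and sum: 0·1 + 8·1 + 4·-2 + 2·-1 + 3·2 + 9·2 + 5·3 + 2·3.

43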